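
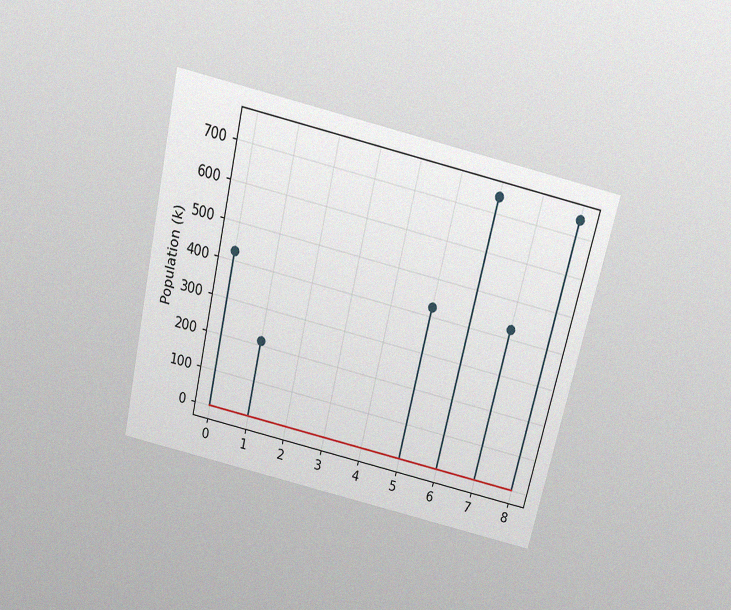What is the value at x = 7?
The chart is tilted about 13° clockwise and viewed slightly from above, with some photo noise. The stem at x=7 reaches 424k.

424k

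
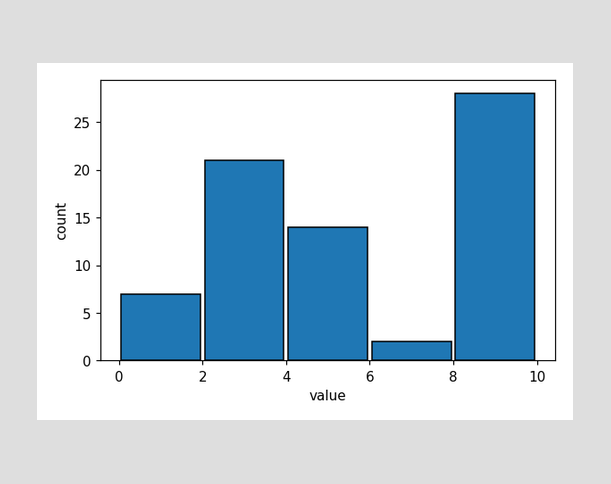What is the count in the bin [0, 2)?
7

The [0, 2) bin has height 7.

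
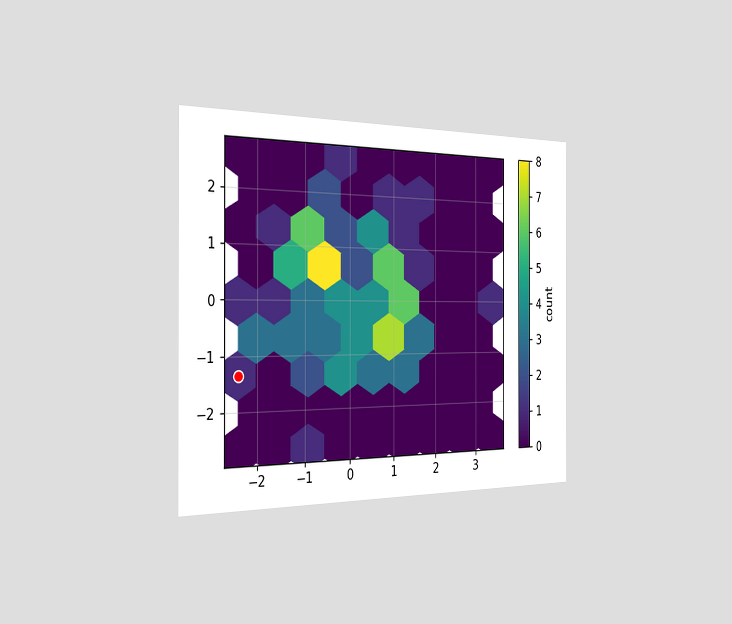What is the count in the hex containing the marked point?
The chart is viewed slightly from the left. The marked hex reads 1 on the colorbar.

1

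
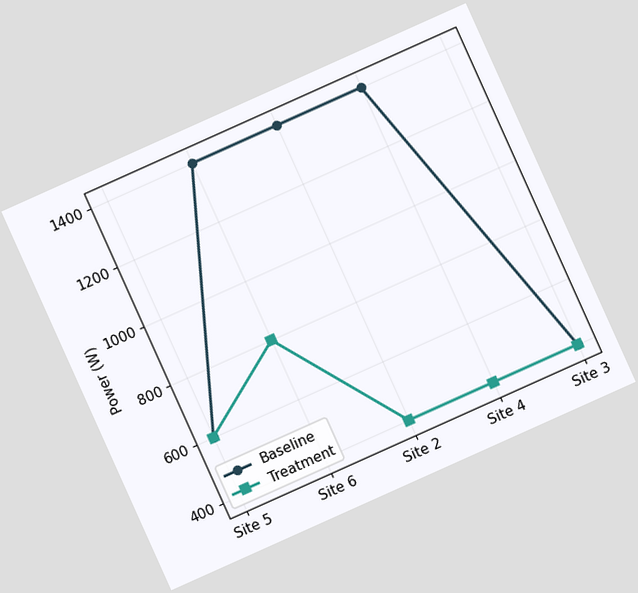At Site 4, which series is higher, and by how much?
Baseline, by 1000W

The chart is tilted about 24° counter-clockwise. At Site 4, Baseline sits above the other line by 1000W.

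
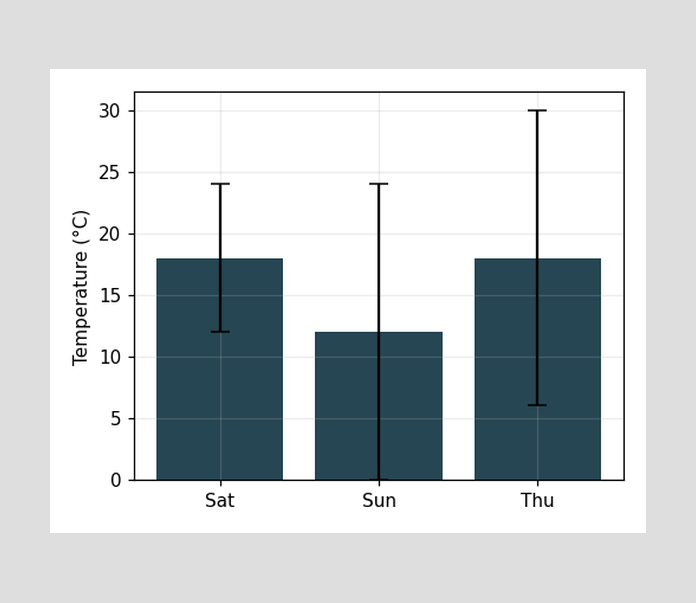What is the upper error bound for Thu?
The Thu bar's upper whisker reaches 30°C.

30°C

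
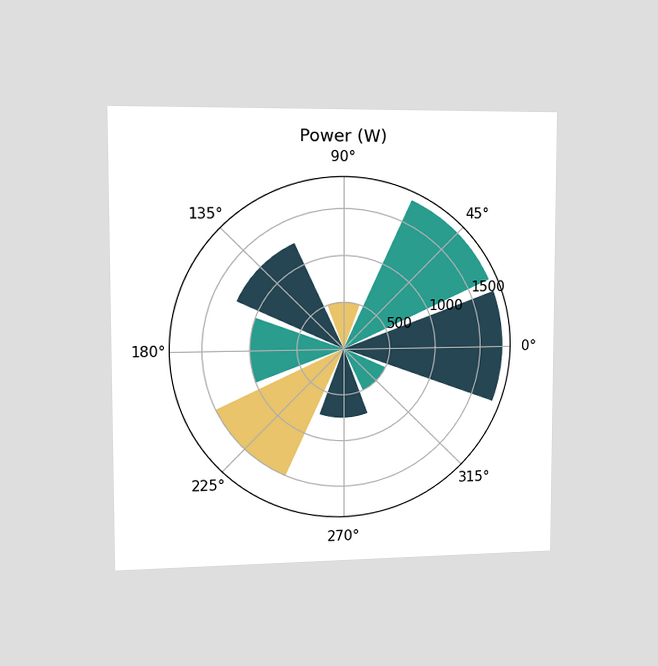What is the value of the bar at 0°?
1750W

The chart is viewed slightly from the left. The bar at 0° reaches 1750W on the radial axis.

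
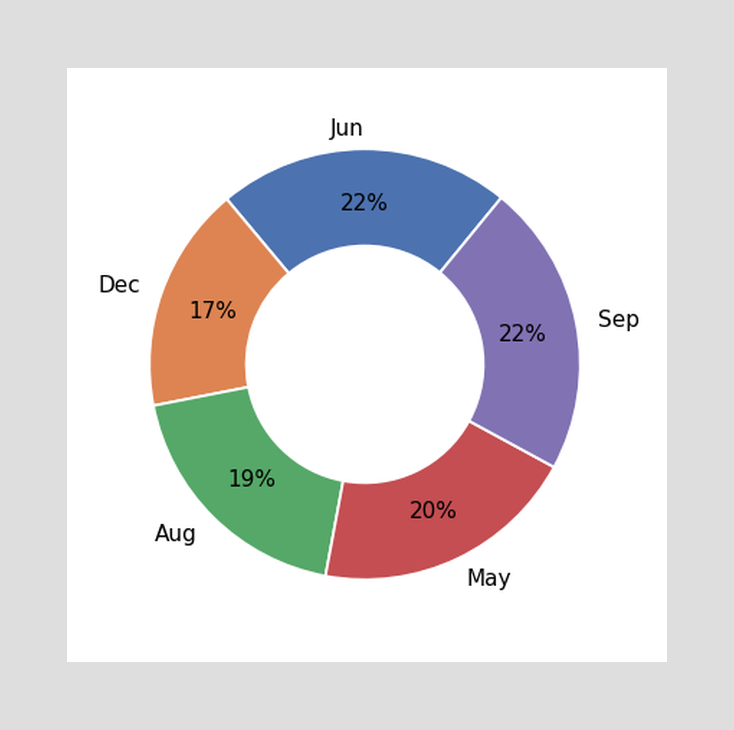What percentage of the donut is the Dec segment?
17%

The Dec segment takes up 17% of the ring.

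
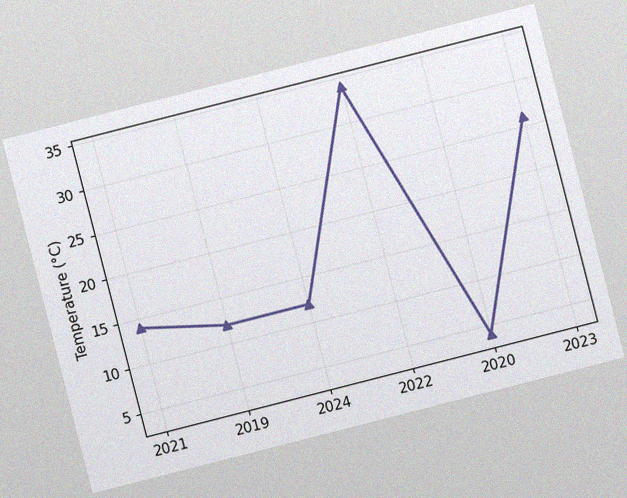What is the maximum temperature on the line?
34°C

The chart is tilted about 14° counter-clockwise, with some photo noise. The highest point is at 2022, and reading across to the y-axis gives 34°C.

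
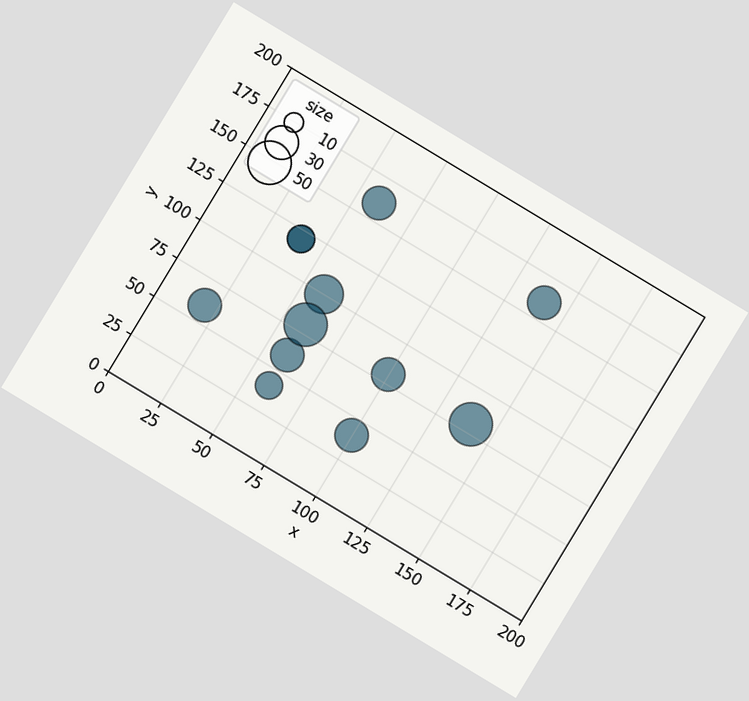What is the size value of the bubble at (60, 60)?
The chart is tilted about 31° clockwise. Matching the bubble at (60, 60) against the size legend gives 30.

30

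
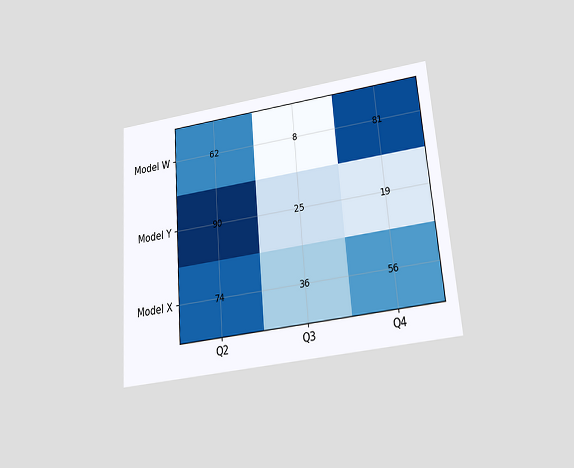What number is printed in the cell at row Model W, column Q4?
81

The chart is tilted about 4° counter-clockwise and viewed slightly from below. The (Model W, Q4) cell reads 81.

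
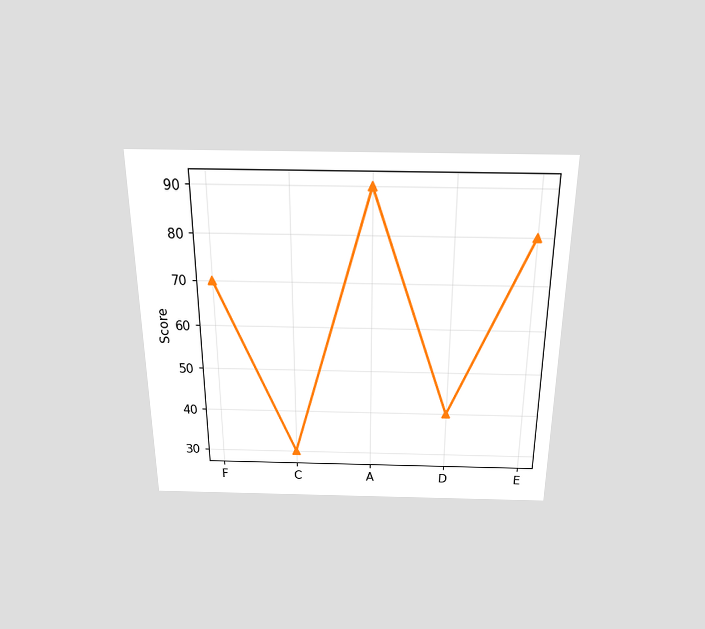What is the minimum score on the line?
30

The chart is viewed slightly from above. The lowest point is at C, and reading across to the y-axis gives 30.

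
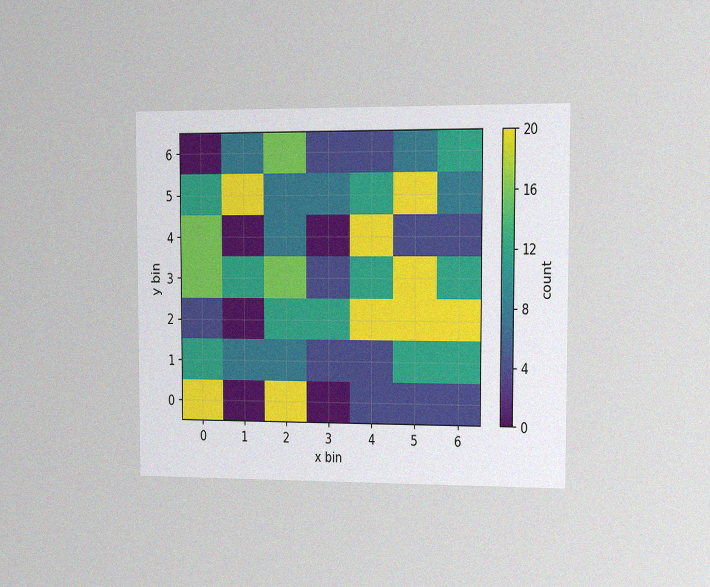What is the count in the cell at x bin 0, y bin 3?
The chart is viewed at a slight angle, with some photo noise. Matching the cell (0, 3) against the colorbar gives 16.

16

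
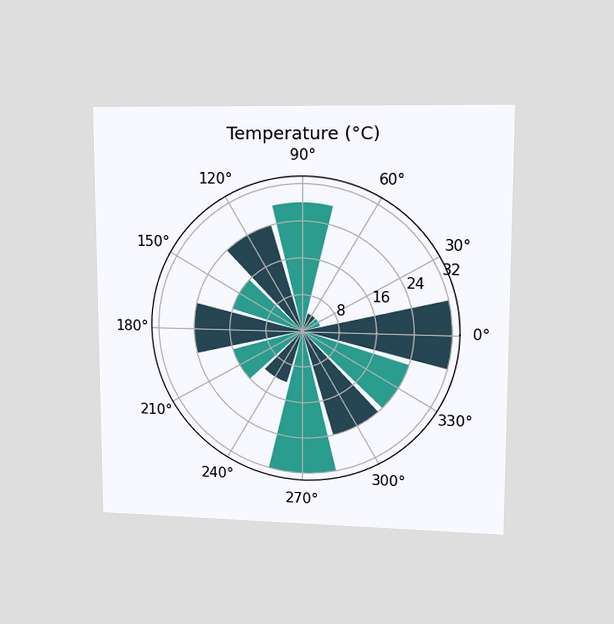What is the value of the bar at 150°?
The chart is viewed at a slight angle. The bar at 150° reaches 16°C on the radial axis.

16°C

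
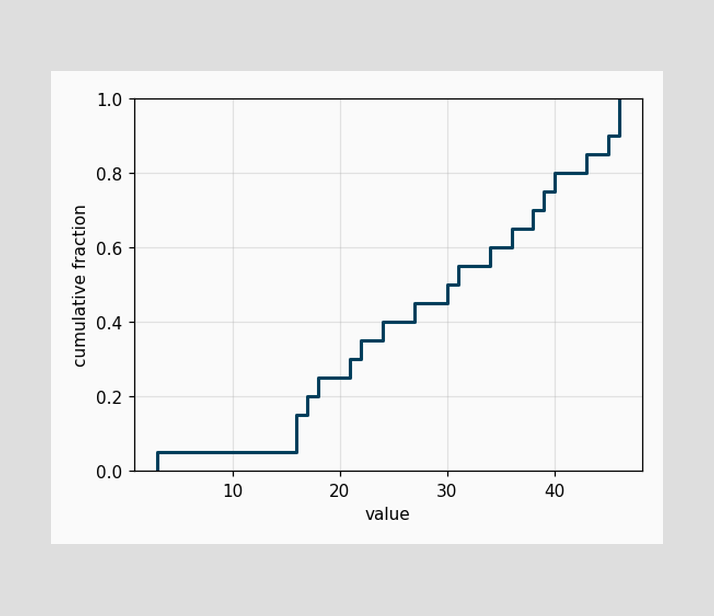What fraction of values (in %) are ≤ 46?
At x=46 the ECDF step is at 100%.

100%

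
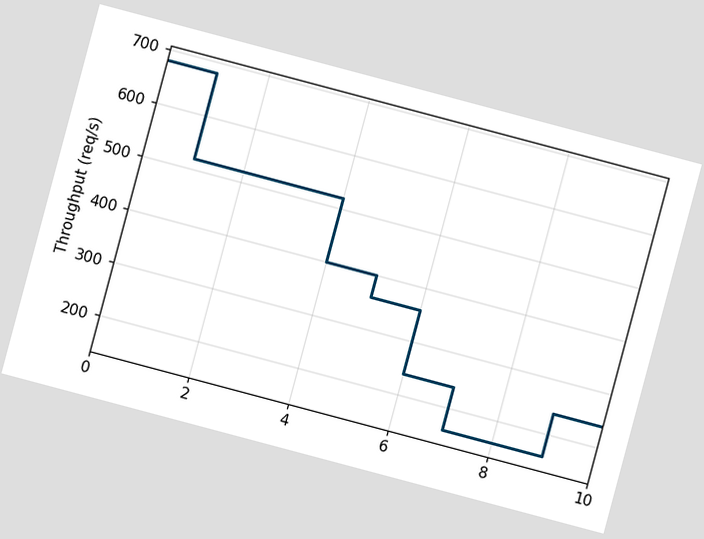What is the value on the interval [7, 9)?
The chart is tilted about 15° clockwise. On [7, 9) the step sits at 160req/s.

160req/s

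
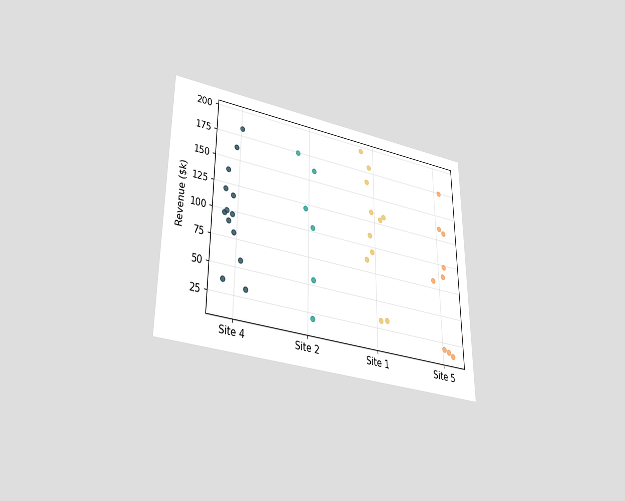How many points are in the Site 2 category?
6

The chart is viewed slightly from below. Counting the markers in the Site 2 column gives 6.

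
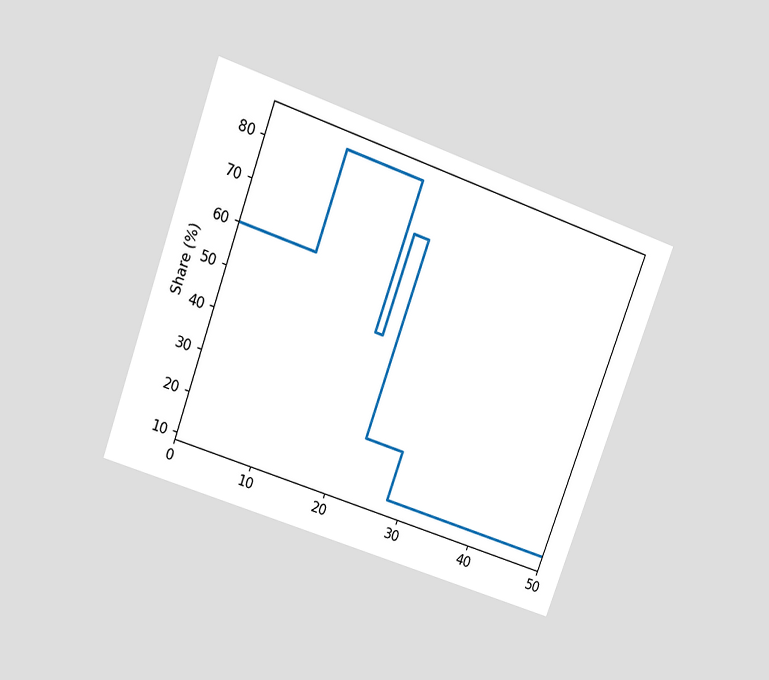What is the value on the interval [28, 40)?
12%

The chart is tilted about 20° clockwise and viewed slightly from above. On [28, 40) the step sits at 12%.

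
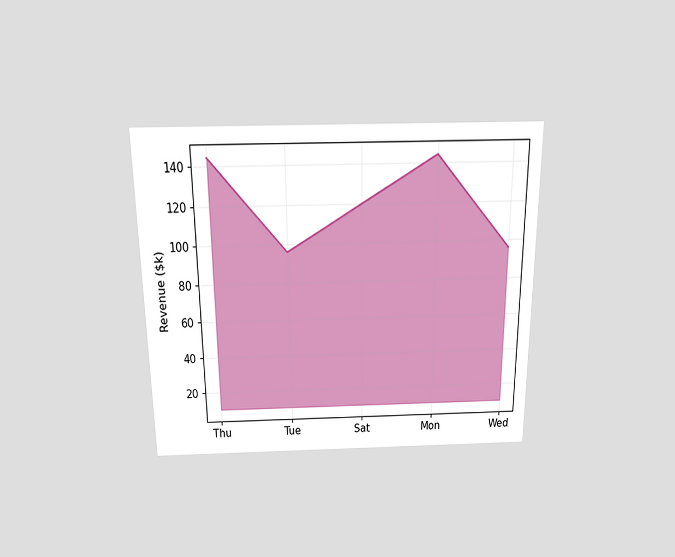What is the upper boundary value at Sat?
The chart is viewed slightly from above. At Sat the upper boundary is at $120k.

$120k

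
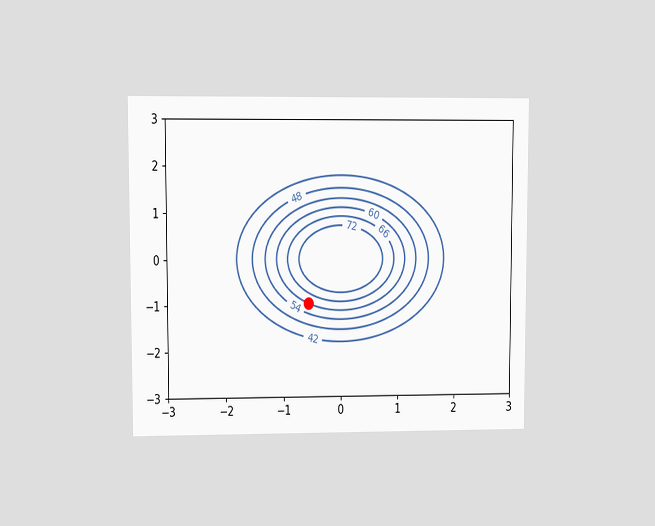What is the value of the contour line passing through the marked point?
The chart is viewed at a slight angle. The marked point sits on the contour labelled 60.

60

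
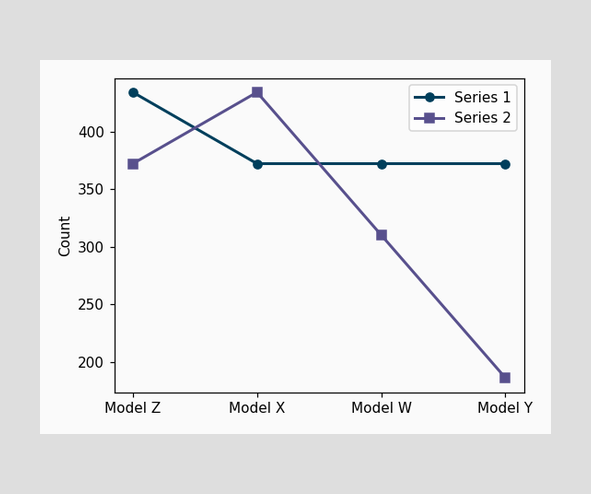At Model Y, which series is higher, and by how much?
Series 1, by 186

At Model Y, Series 1 sits above the other line by 186.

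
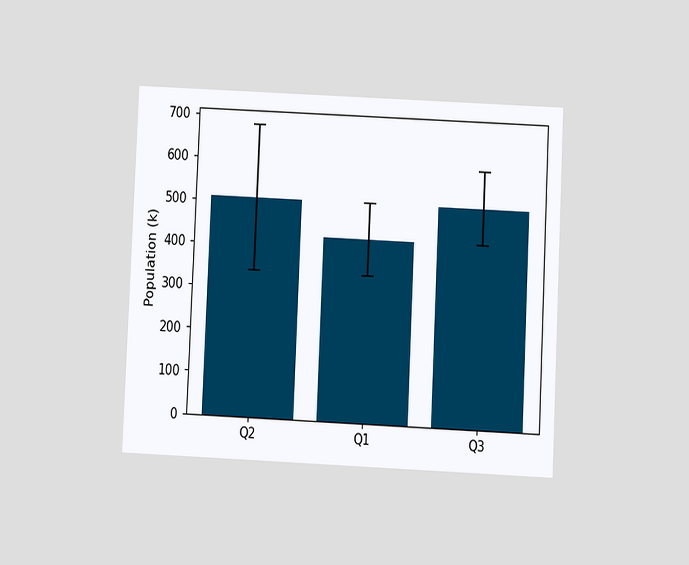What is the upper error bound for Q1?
The chart is tilted about 3° clockwise and viewed at a slight angle. The Q1 bar's upper whisker reaches 510k.

510k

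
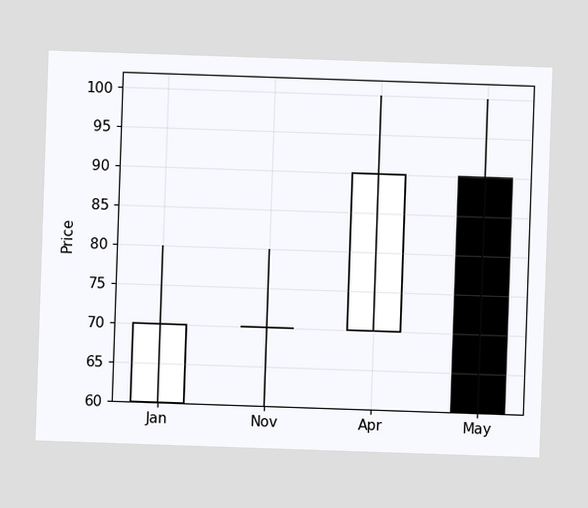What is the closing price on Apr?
90

The Apr candle closes at 90.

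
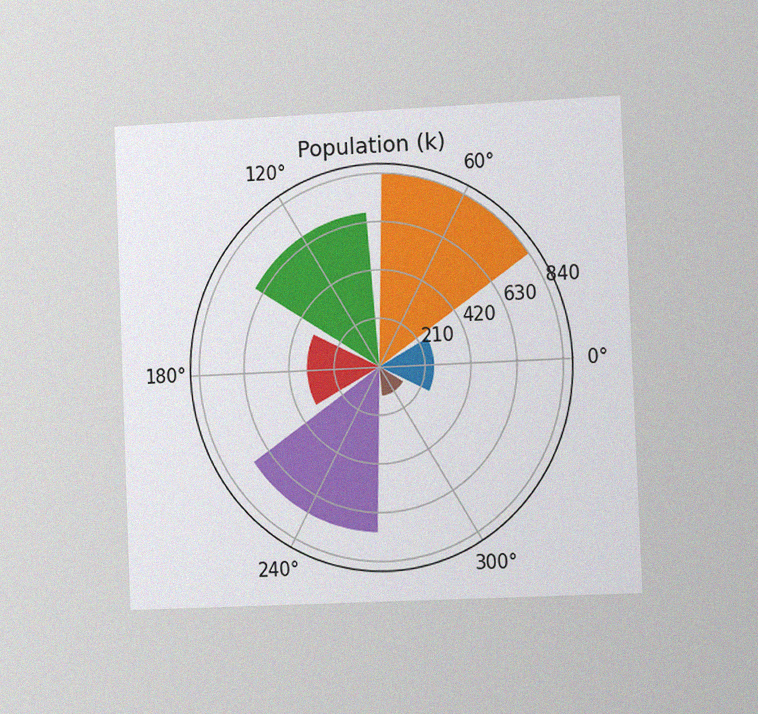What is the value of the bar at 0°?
252k

The chart is tilted about 2° counter-clockwise and viewed slightly from the right, with some photo noise. The bar at 0° reaches 252k on the radial axis.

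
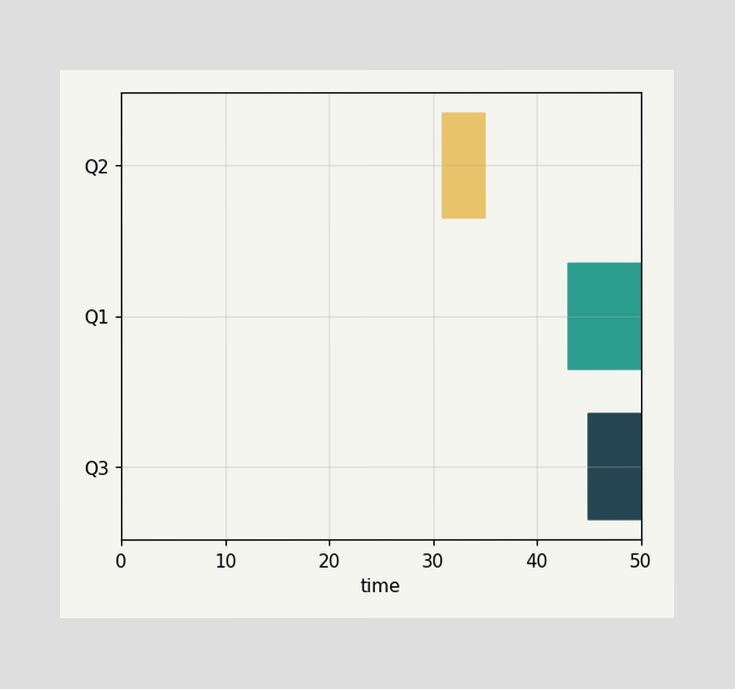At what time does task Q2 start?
The Q2 bar begins at t=31.

31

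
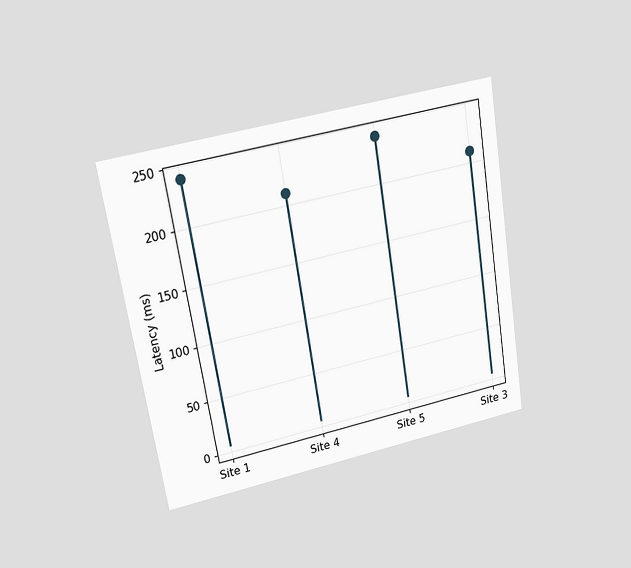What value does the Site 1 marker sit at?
The chart is tilted about 9° counter-clockwise and viewed at a slight angle. The Site 1 marker sits at 240ms.

240ms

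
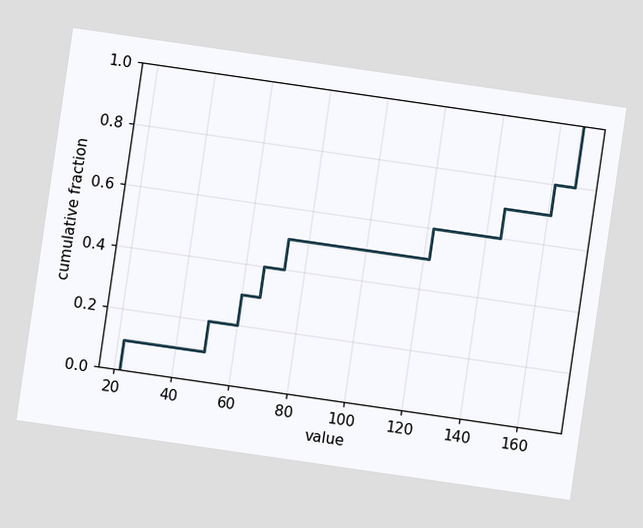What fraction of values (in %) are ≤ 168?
100%

The chart is tilted about 8° clockwise. At x=168 the ECDF step is at 100%.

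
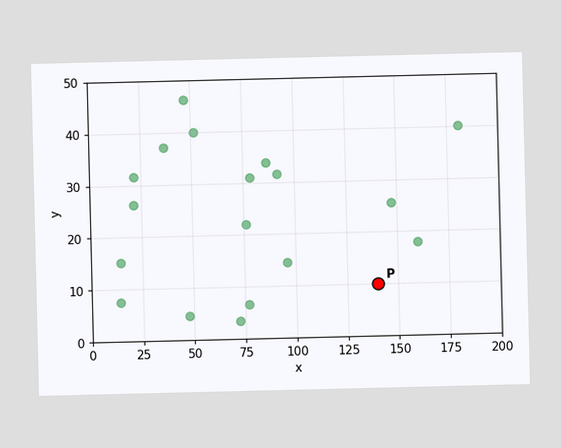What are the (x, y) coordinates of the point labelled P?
(140, 10)

Following the gridlines from P to each axis, P sits at (140, 10).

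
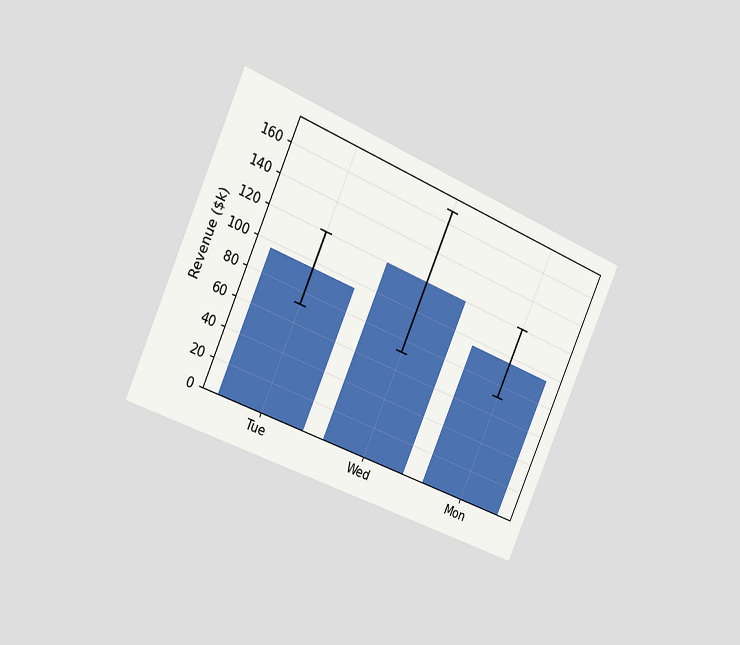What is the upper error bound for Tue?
The chart is tilted about 24° clockwise and viewed slightly from the left. The Tue bar's upper whisker reaches $120k.

$120k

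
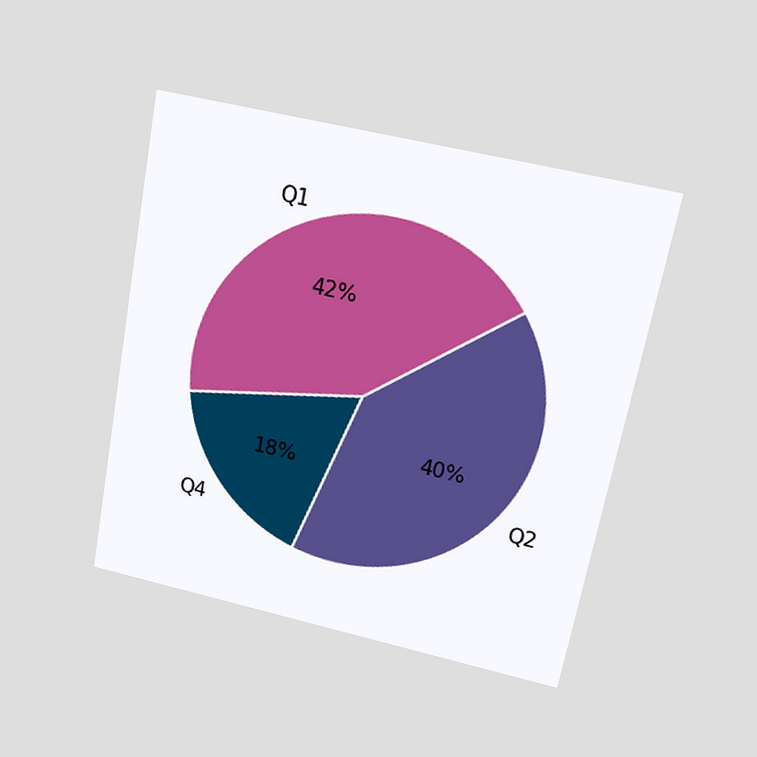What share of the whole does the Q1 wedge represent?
The chart is tilted about 11° clockwise and viewed at a slight angle. The Q1 slice takes up 42% of the pie.

42%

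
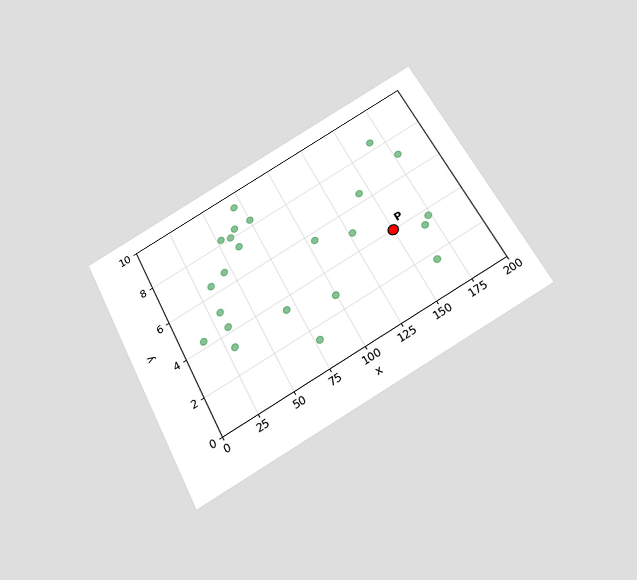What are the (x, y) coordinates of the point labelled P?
(150, 4)

The chart is tilted about 27° counter-clockwise and viewed slightly from below. Following the gridlines from P to each axis, P sits at (150, 4).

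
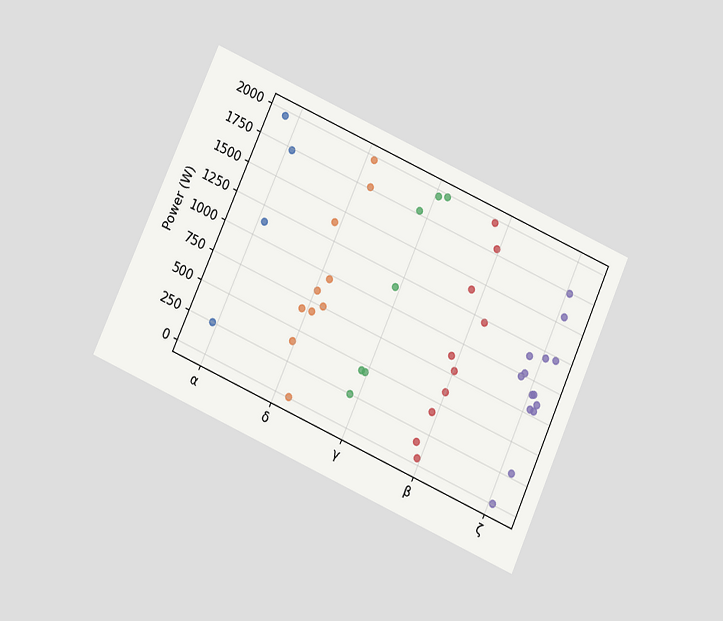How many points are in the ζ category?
14

The chart is tilted about 24° clockwise and viewed slightly from below. Counting the markers in the ζ column gives 14.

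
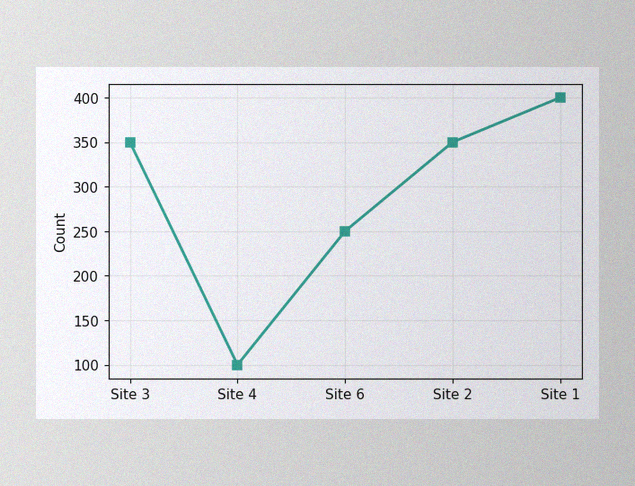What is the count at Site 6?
The image has some photo noise and uneven lighting. At Site 6, the line is at 250.

250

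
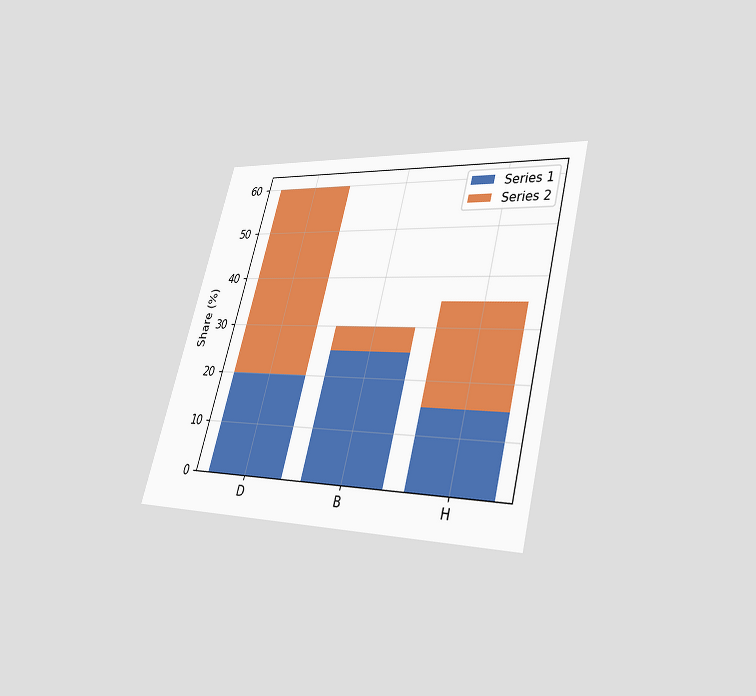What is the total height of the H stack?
The chart is tilted about 15° clockwise and viewed at a slight angle. The H stack's top reaches 35% on the y-axis.

35%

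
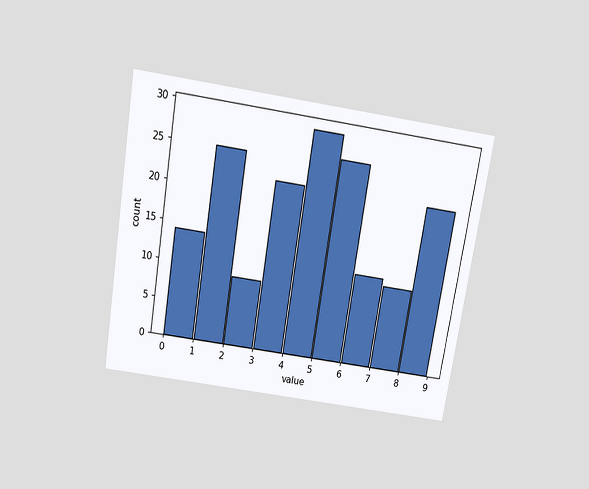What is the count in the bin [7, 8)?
11

The chart is tilted about 9° clockwise and viewed slightly from above. The [7, 8) bin has height 11.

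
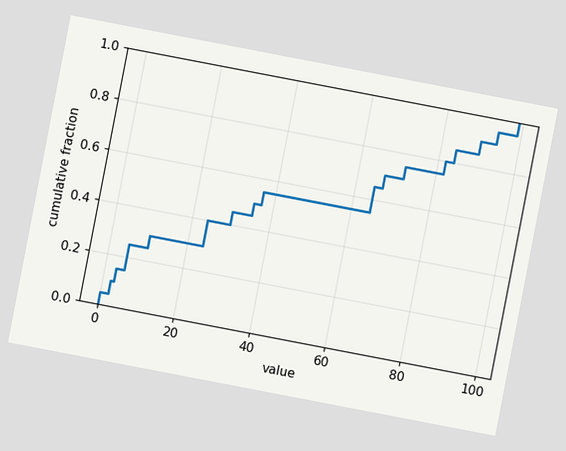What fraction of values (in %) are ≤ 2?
10%

The chart is tilted about 11° clockwise. At x=2 the ECDF step is at 10%.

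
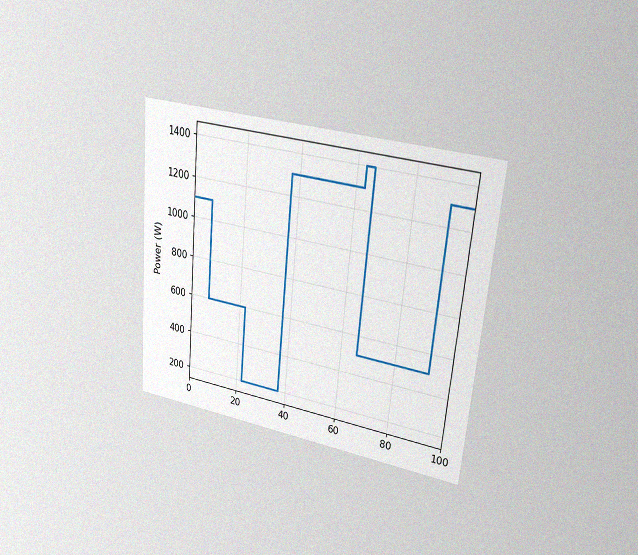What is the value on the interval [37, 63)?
1300W

The chart is tilted about 5° clockwise and viewed at a slight angle, with some photo noise. On [37, 63) the step sits at 1300W.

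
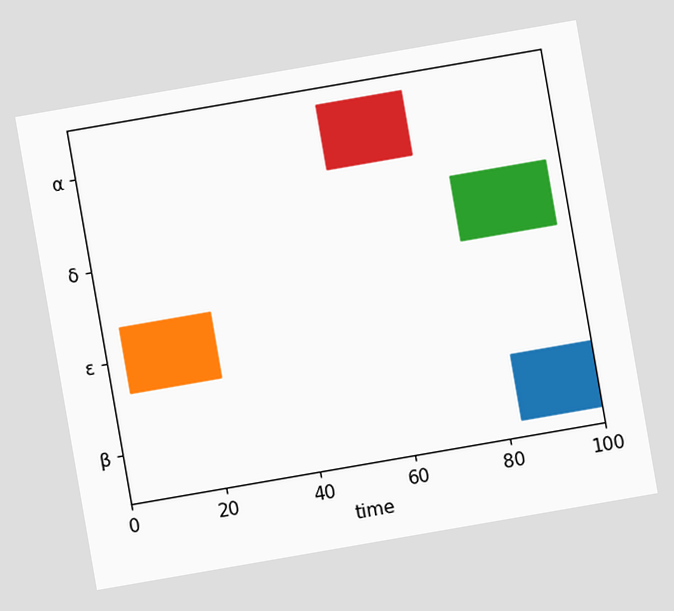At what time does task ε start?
4

The chart is tilted about 10° counter-clockwise. The ε bar begins at t=4.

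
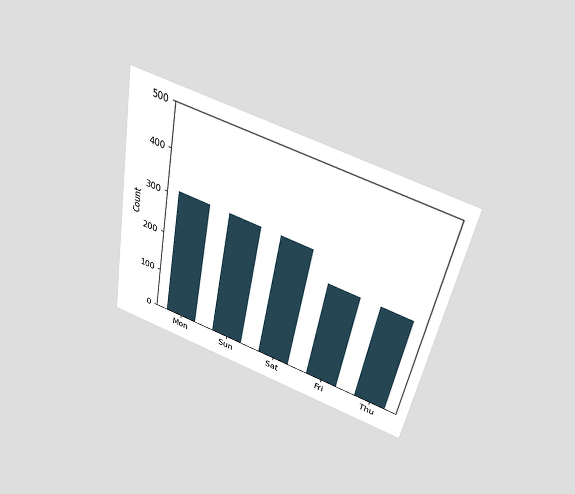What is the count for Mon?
310

The chart is tilted about 11° clockwise and viewed slightly from above. Reading along the chart's y-axis, the Mon bar reaches 310.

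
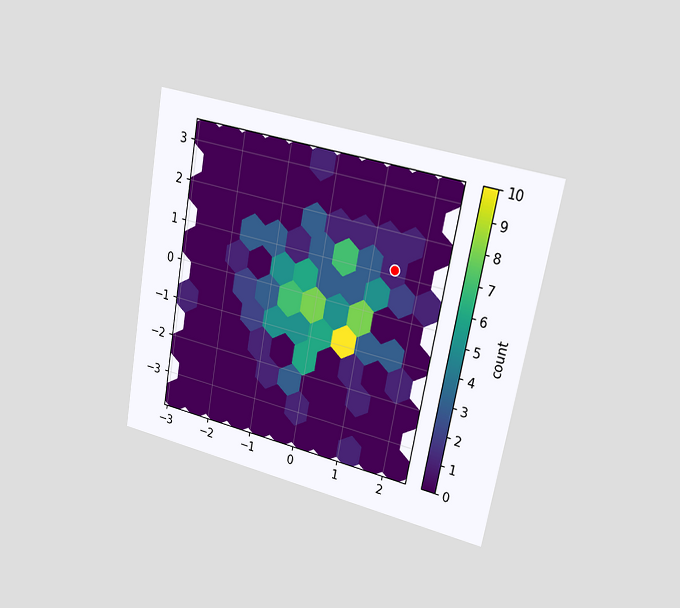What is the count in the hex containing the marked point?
1

The chart is tilted about 10° clockwise and viewed slightly from the right. The marked hex reads 1 on the colorbar.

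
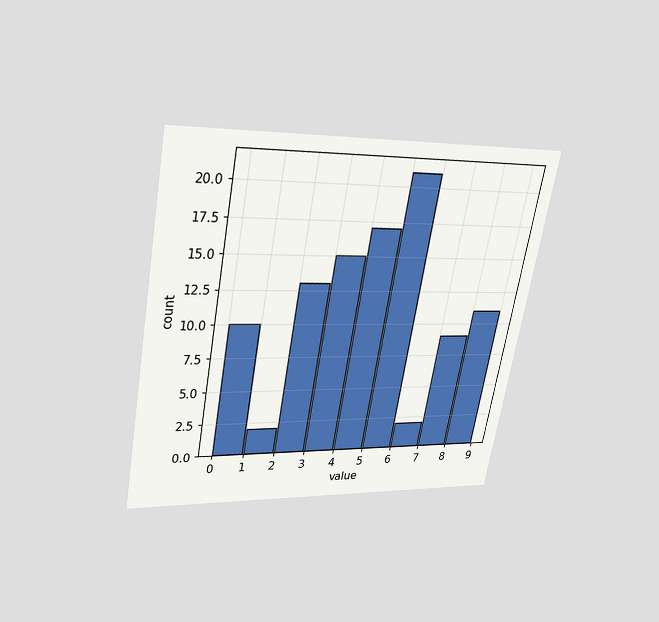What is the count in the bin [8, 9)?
11

The chart is tilted about 10° clockwise and viewed slightly from above. The [8, 9) bin has height 11.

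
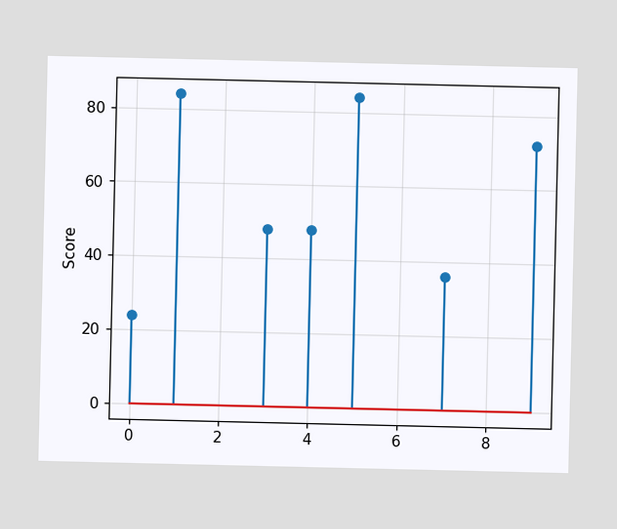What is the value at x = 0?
24

The stem at x=0 reaches 24.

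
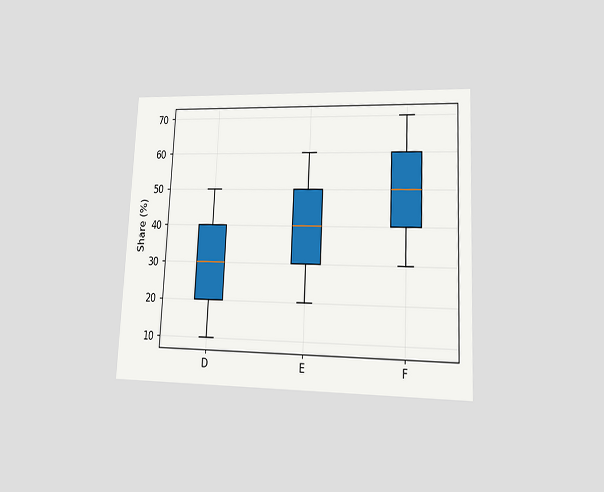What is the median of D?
30%

The chart is tilted about 3° clockwise and viewed at a slight angle. The median line in the D box sits at 30%.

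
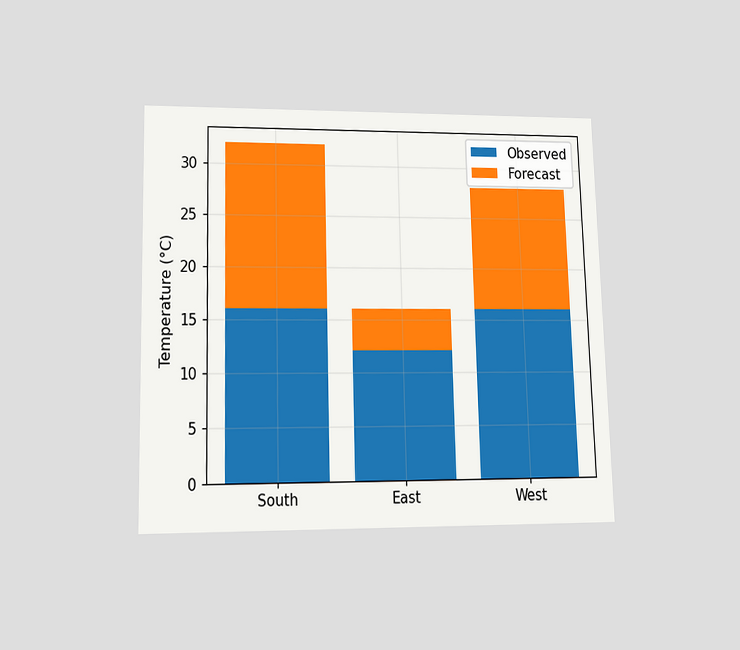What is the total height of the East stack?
16°C

The chart is viewed at a slight angle. The East stack's top reaches 16°C on the y-axis.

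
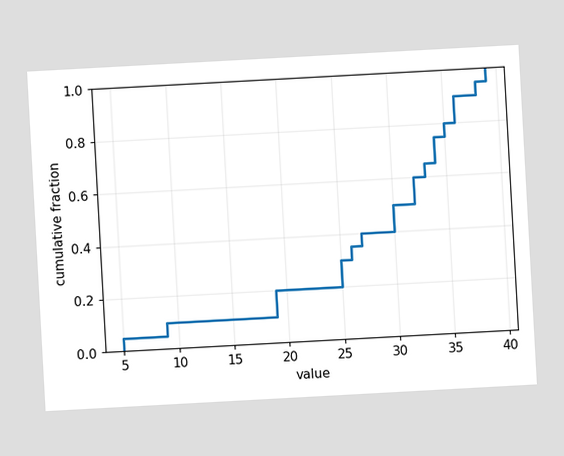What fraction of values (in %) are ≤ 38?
The chart is tilted about 3° counter-clockwise. At x=38 the ECDF step is at 95%.

95%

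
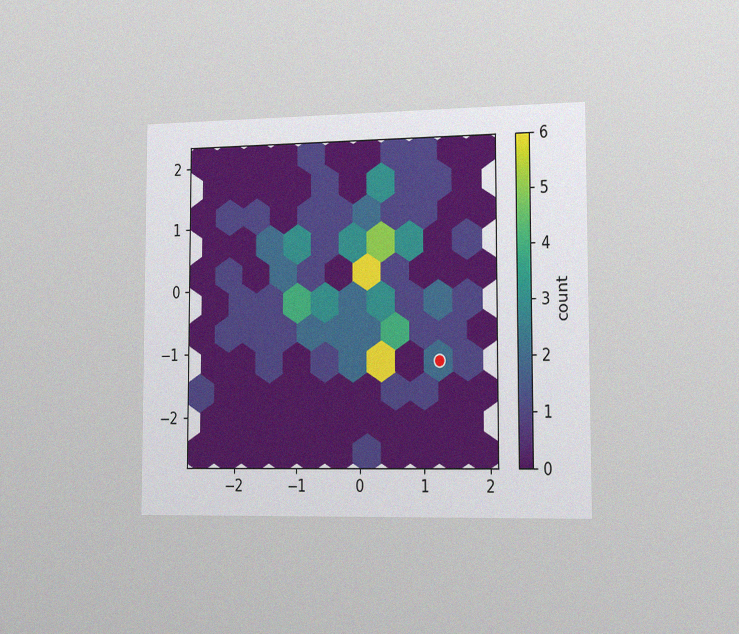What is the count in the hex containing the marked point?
2

The chart is viewed slightly from the right, with some photo noise. The marked hex reads 2 on the colorbar.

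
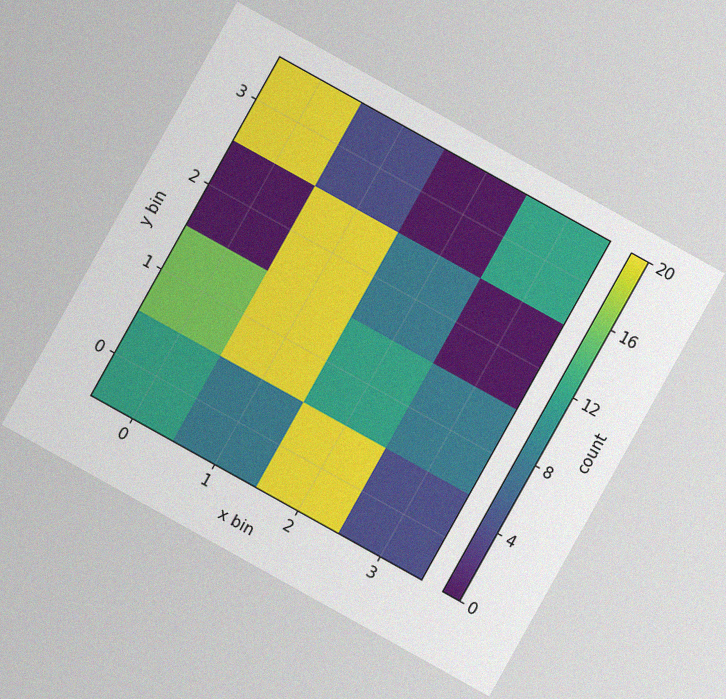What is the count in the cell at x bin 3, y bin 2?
0

The chart is tilted about 29° clockwise, with some photo noise. Matching the cell (3, 2) against the colorbar gives 0.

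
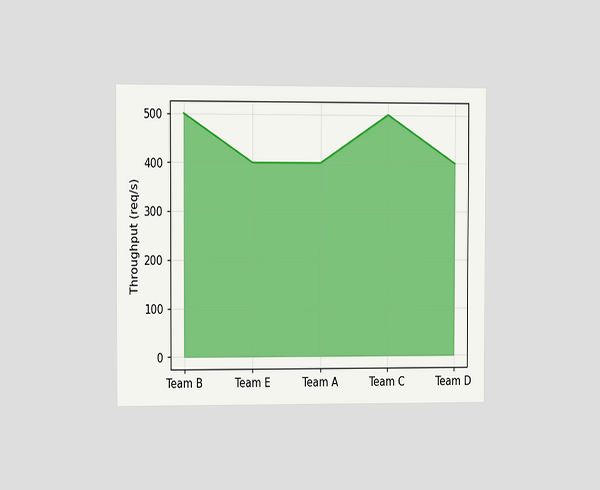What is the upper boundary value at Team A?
The chart is viewed slightly from the left. At Team A the upper boundary is at 400req/s.

400req/s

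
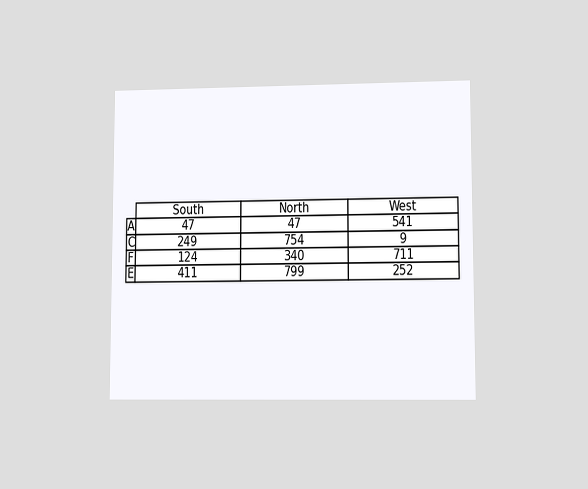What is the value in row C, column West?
The chart is viewed at a slight angle. The (C, West) cell reads 9.

9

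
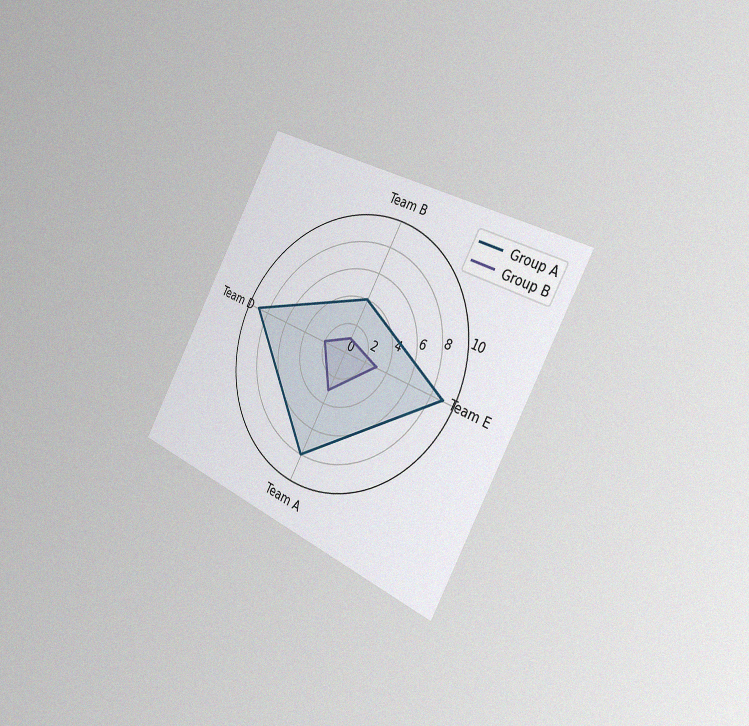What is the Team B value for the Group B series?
1

The chart is tilted about 29° clockwise and viewed slightly from the right, with some photo noise. On the Team B axis, Group B reaches 1.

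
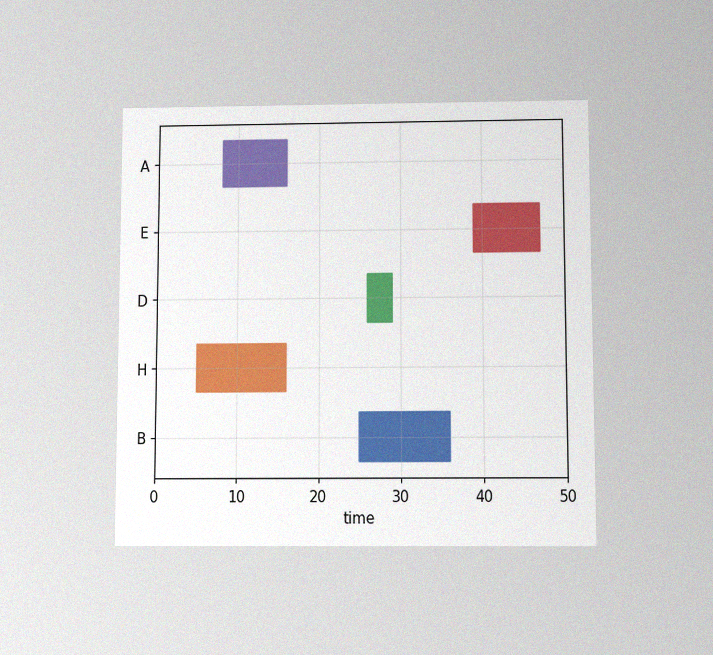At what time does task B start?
25

The chart is viewed slightly from below, with some photo noise. The B bar begins at t=25.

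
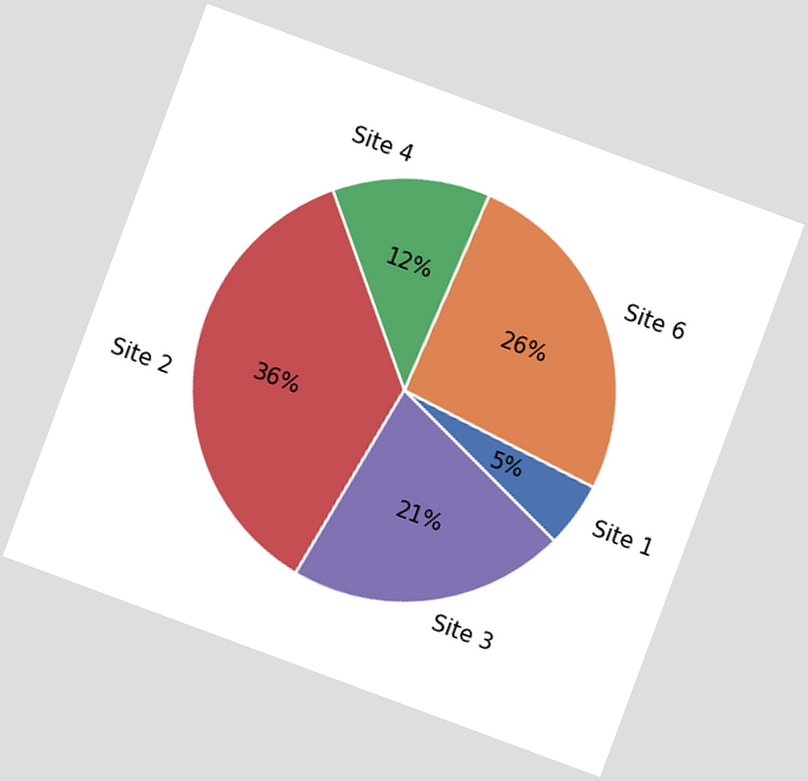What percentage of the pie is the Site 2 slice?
The chart is tilted about 20° clockwise. The Site 2 slice takes up 36% of the pie.

36%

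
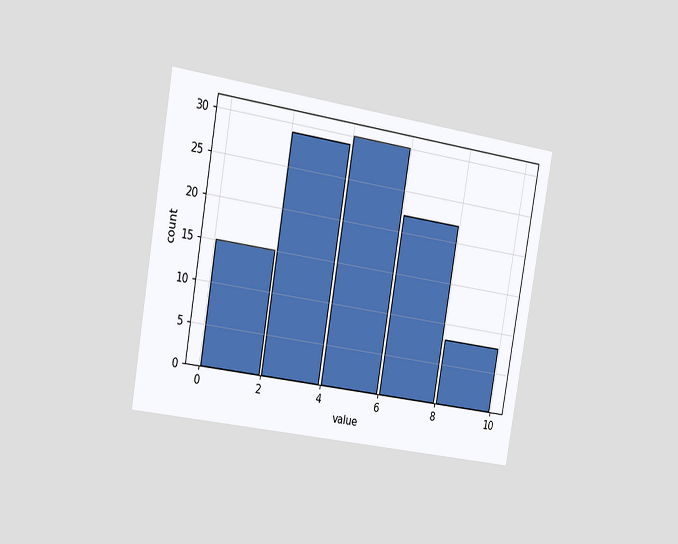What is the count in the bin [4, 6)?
30

The chart is tilted about 10° clockwise and viewed slightly from the left. The [4, 6) bin has height 30.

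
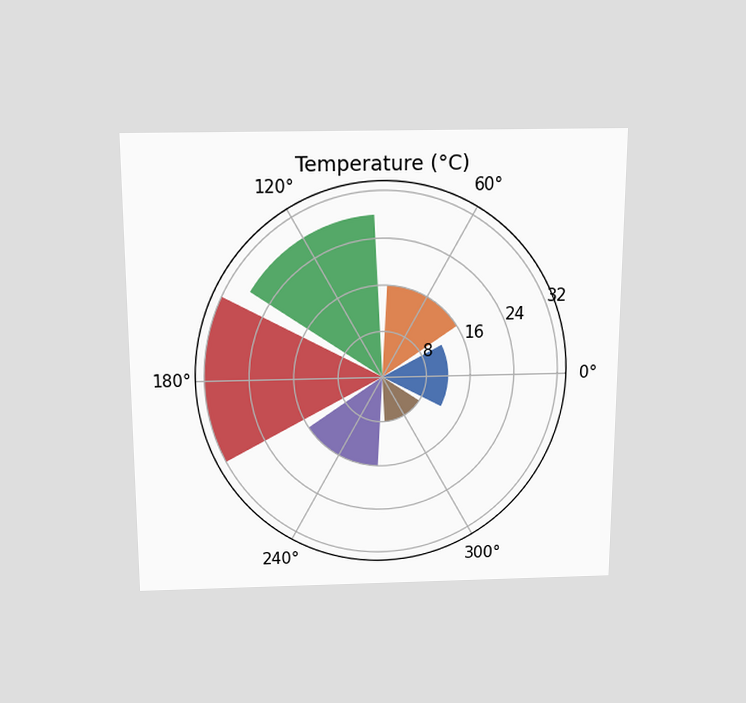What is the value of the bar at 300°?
The chart is viewed slightly from above. The bar at 300° reaches 8°C on the radial axis.

8°C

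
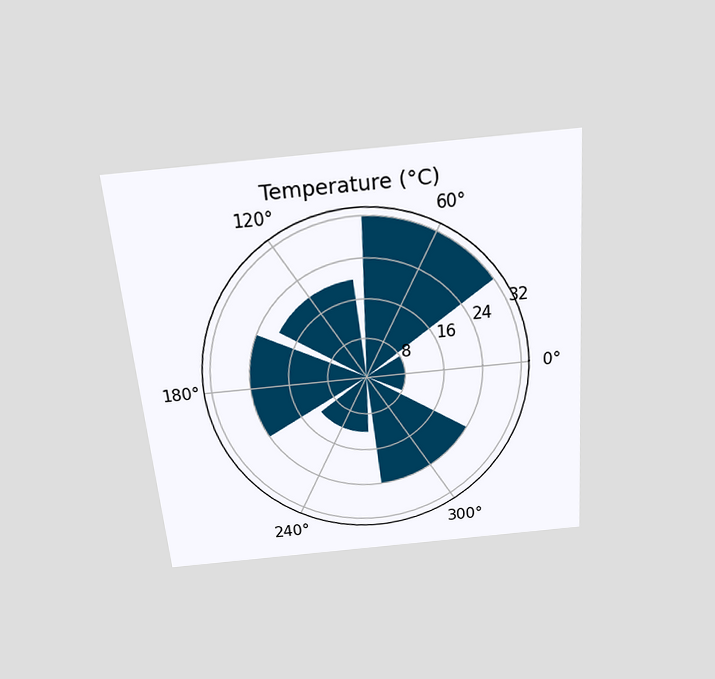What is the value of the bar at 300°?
24°C

The chart is tilted about 5° counter-clockwise and viewed slightly from above. The bar at 300° reaches 24°C on the radial axis.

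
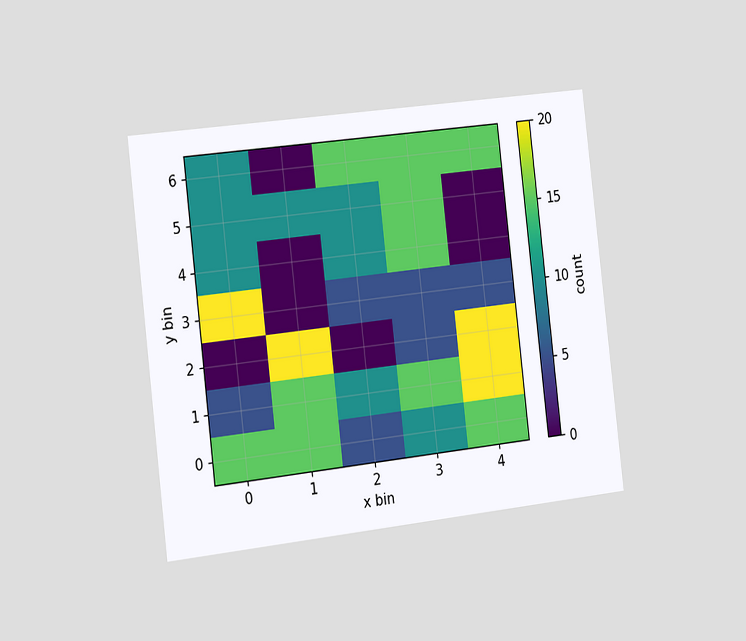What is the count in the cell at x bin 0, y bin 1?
5

The chart is tilted about 7° counter-clockwise and viewed slightly from the left. Matching the cell (0, 1) against the colorbar gives 5.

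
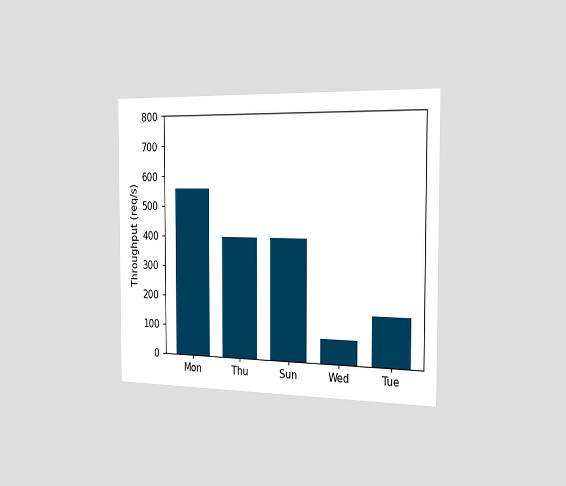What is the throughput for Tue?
160req/s

The chart is viewed slightly from the right. Reading along the chart's y-axis, the Tue bar reaches 160req/s.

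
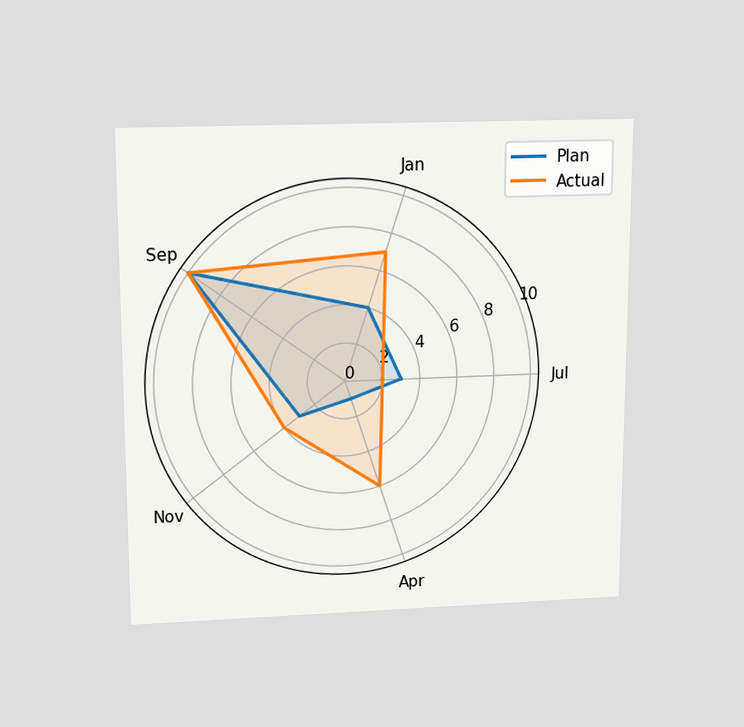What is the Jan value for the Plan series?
The chart is viewed slightly from above. On the Jan axis, Plan reaches 4.

4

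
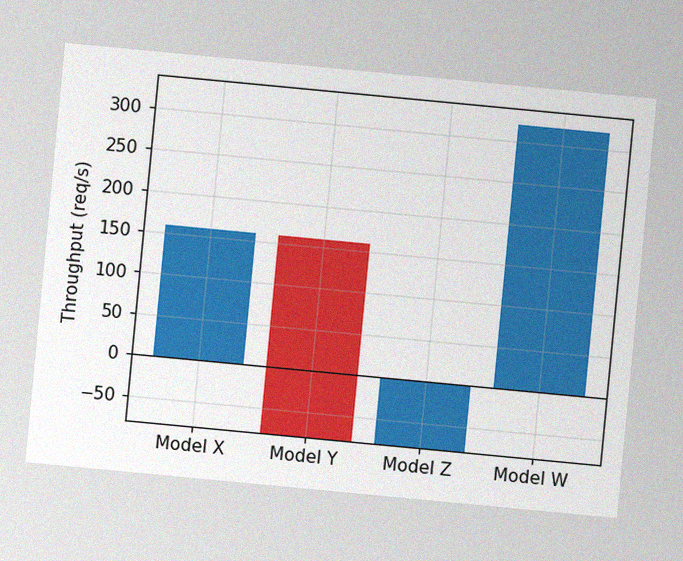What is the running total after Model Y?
-80req/s

The chart is tilted about 5° clockwise, with some photo noise. After Model Y the running total reaches -80req/s.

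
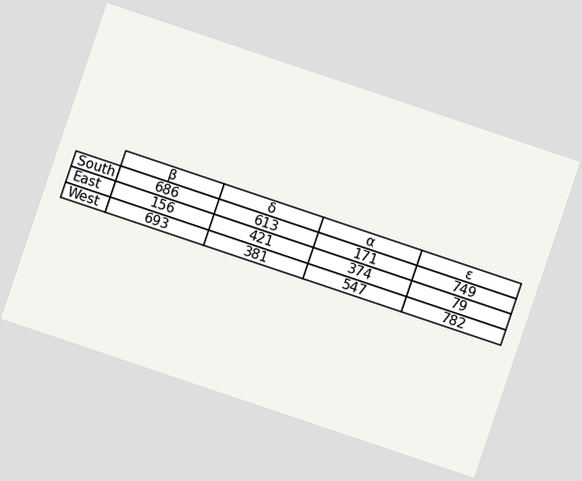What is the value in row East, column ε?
79

The chart is tilted about 19° clockwise. The (East, ε) cell reads 79.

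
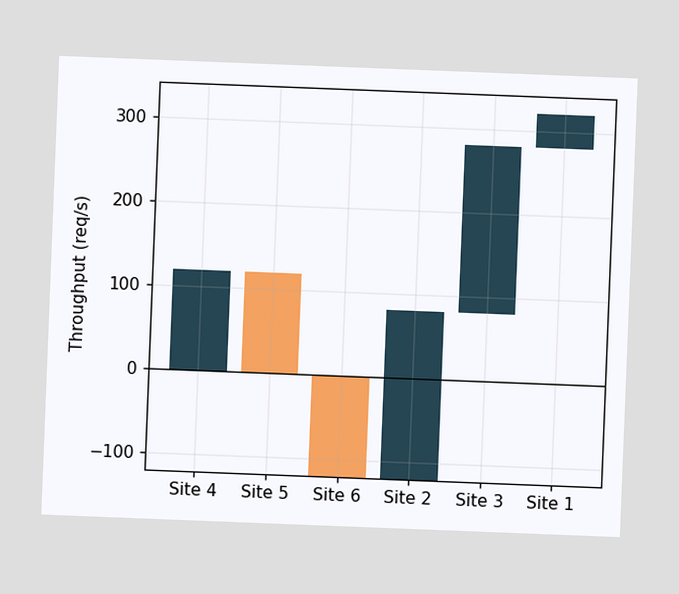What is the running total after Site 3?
The chart is tilted about 2° clockwise. After Site 3 the running total reaches 280req/s.

280req/s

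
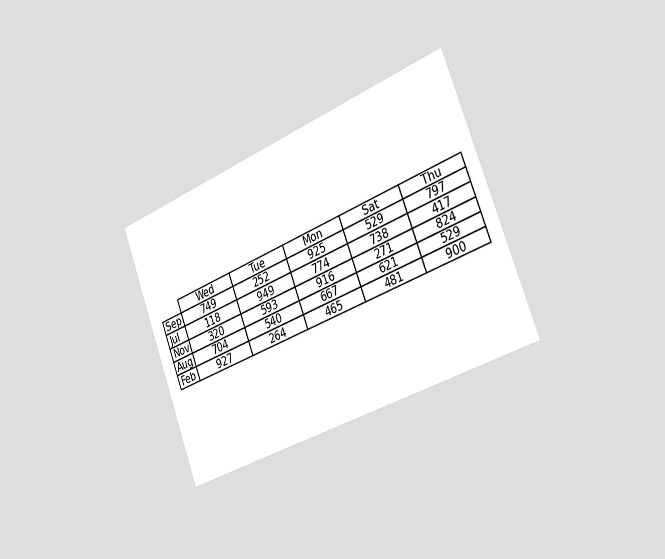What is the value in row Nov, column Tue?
593

The chart is tilted about 21° counter-clockwise and viewed slightly from the right. The (Nov, Tue) cell reads 593.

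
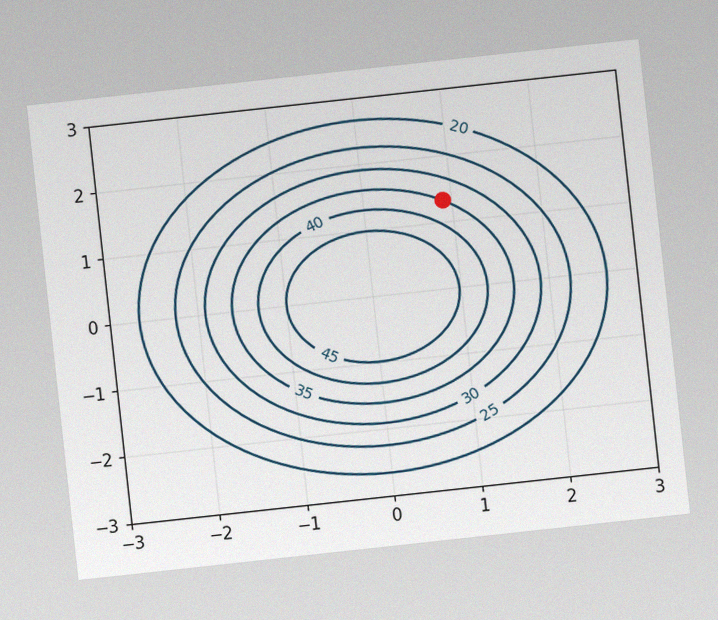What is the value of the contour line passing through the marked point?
The chart is tilted about 6° counter-clockwise, with some photo noise. The marked point sits on the contour labelled 35.

35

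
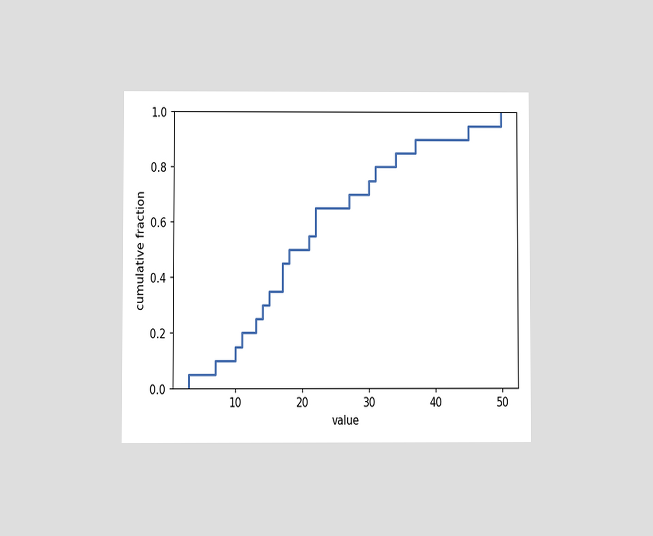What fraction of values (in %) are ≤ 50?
The chart is viewed at a slight angle. At x=50 the ECDF step is at 100%.

100%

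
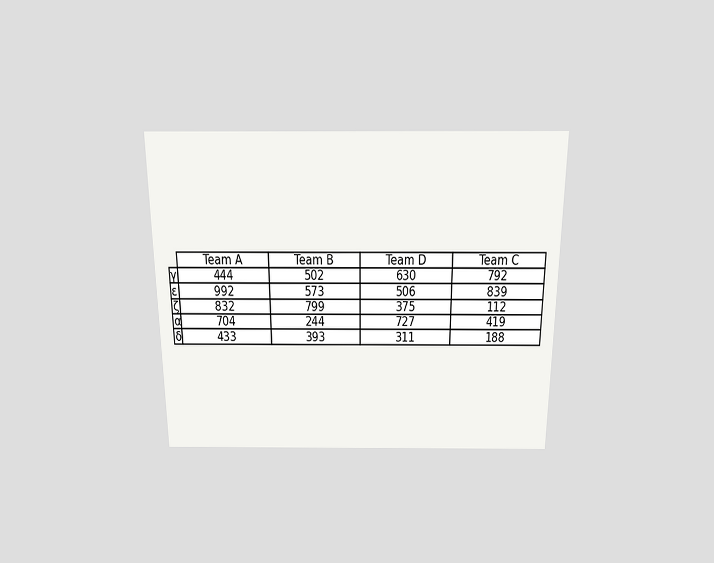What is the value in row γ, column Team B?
The chart is viewed slightly from above. The (γ, Team B) cell reads 502.

502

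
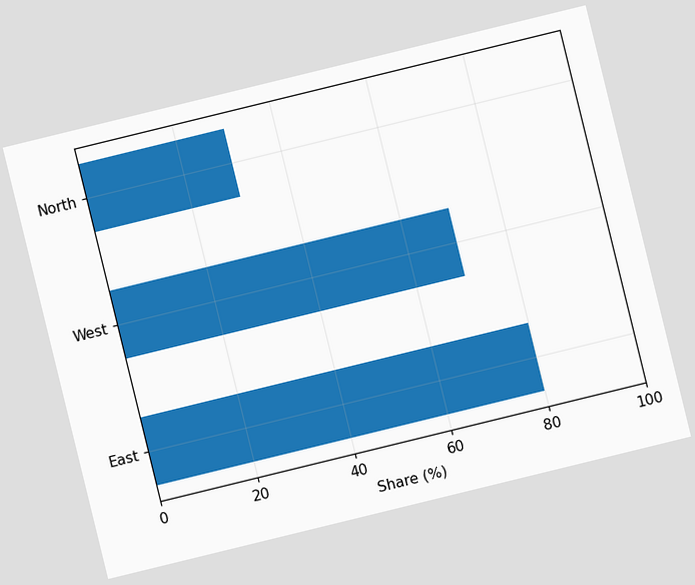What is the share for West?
The chart is tilted about 14° counter-clockwise. Reading along the chart's x-axis, the West bar reaches 70%.

70%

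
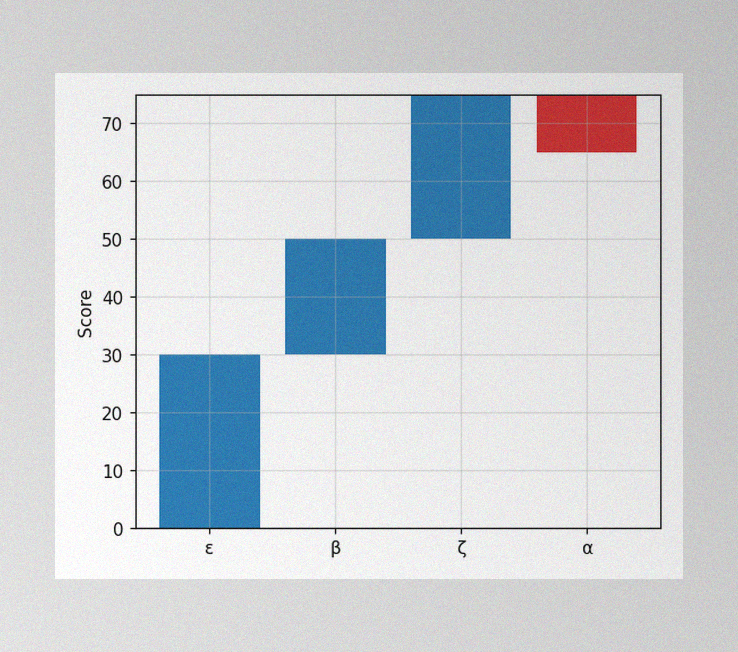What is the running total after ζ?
75

The image has some photo noise and uneven lighting. After ζ the running total reaches 75.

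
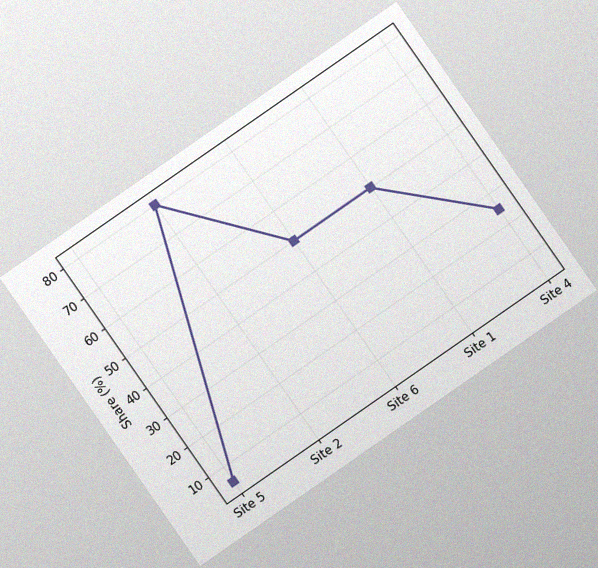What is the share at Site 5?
5%

The chart is tilted about 35° counter-clockwise, with some photo noise. At Site 5, the line is at 5%.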